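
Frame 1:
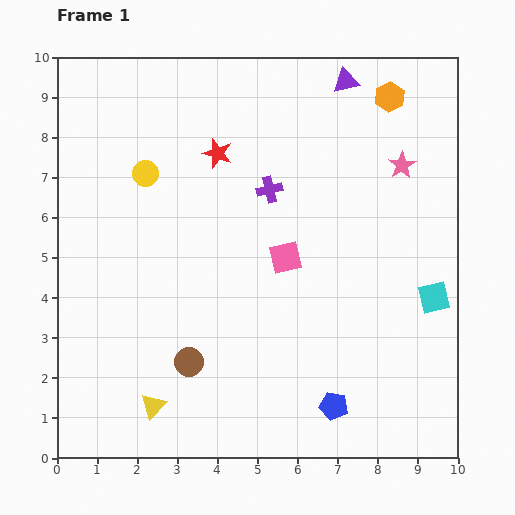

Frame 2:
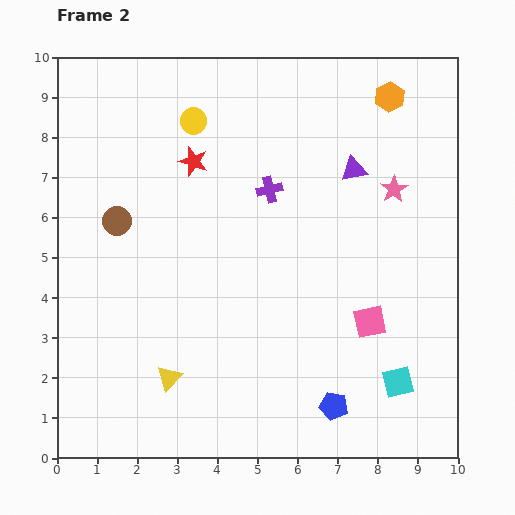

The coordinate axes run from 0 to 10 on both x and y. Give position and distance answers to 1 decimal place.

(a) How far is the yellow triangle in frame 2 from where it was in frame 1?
0.8

The yellow triangle moved from (2.4, 1.3) to (2.8, 2.0), a distance of √(0.4² + 0.7²) ≈ 0.8.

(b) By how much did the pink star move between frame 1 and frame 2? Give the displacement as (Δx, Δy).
(-0.2, -0.6)

The pink star was at (8.6, 7.3) in frame 1 and (8.4, 6.7) in frame 2.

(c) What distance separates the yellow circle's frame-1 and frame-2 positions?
1.8

The yellow circle moved from (2.2, 7.1) to (3.4, 8.4), a distance of √(1.2² + 1.3²) ≈ 1.8.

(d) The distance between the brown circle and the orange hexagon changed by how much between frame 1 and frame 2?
-0.8

Distance in frame 1: 8.3. Distance in frame 2: 7.5.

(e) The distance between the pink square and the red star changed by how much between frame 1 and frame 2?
+2.8

Distance in frame 1: 3.1. Distance in frame 2: 5.9.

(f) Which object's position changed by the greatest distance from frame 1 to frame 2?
the brown circle

(moved 3.9; next 2.6)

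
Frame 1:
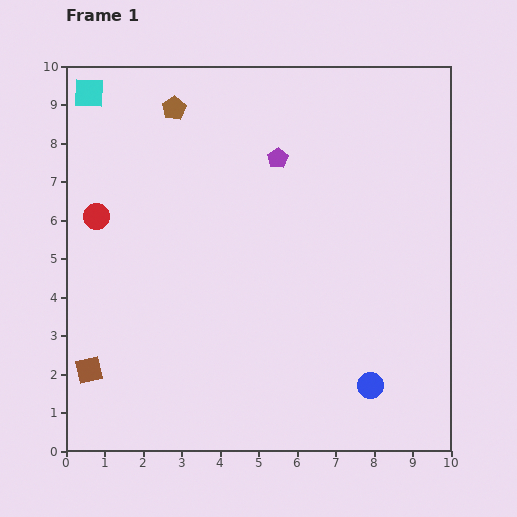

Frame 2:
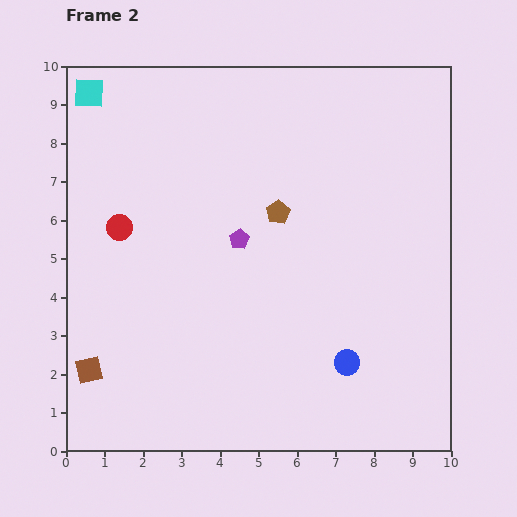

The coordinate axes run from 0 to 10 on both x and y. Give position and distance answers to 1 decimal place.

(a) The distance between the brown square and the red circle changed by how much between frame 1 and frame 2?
-0.2

Distance in frame 1: 4.0. Distance in frame 2: 3.8.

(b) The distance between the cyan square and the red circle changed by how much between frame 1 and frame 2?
+0.4

Distance in frame 1: 3.2. Distance in frame 2: 3.6.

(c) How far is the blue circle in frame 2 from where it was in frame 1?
0.8

The blue circle moved from (7.9, 1.7) to (7.3, 2.3), a distance of √(0.6² + 0.6²) ≈ 0.8.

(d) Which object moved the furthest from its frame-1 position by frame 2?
the brown pentagon

(moved 3.8; next 2.3)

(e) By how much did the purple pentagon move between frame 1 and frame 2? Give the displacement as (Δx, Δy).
(-1.0, -2.1)

The purple pentagon was at (5.5, 7.6) in frame 1 and (4.5, 5.5) in frame 2.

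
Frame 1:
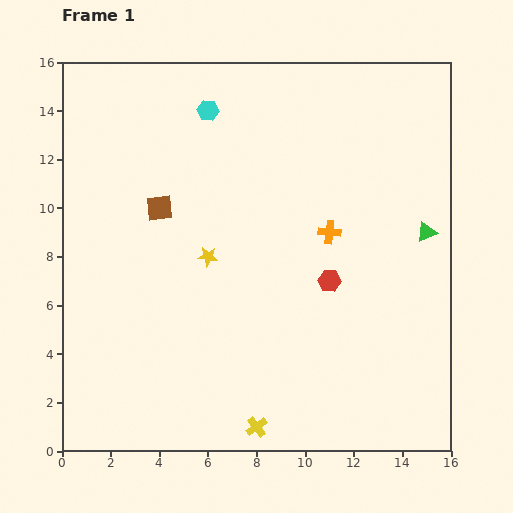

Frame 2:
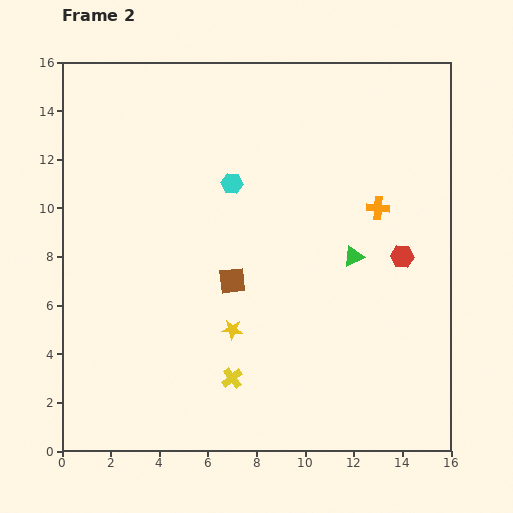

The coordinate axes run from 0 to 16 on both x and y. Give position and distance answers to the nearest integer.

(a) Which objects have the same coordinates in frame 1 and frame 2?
none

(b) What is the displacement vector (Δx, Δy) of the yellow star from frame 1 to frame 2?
(1, -3)

The yellow star was at (6, 8) in frame 1 and (7, 5) in frame 2.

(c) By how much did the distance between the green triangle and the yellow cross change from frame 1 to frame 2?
-4

Distance in frame 1: 11. Distance in frame 2: 7.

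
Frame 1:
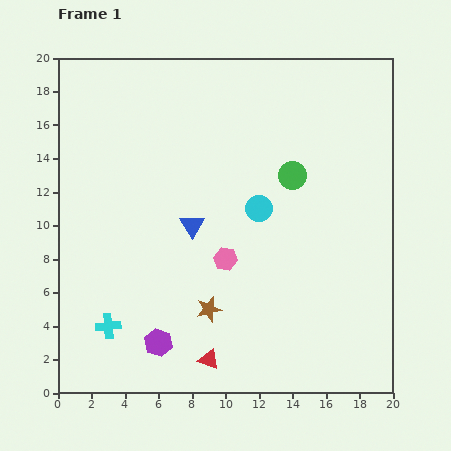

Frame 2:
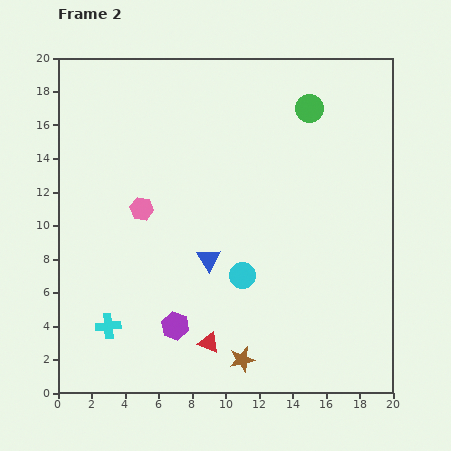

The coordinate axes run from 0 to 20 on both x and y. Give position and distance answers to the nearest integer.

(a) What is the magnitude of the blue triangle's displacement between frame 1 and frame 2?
2

The blue triangle moved from (8, 10) to (9, 8), a distance of √(1² + 2²) ≈ 2.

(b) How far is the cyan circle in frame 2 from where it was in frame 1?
4

The cyan circle moved from (12, 11) to (11, 7), a distance of √(1² + 4²) ≈ 4.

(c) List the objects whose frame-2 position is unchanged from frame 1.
the cyan cross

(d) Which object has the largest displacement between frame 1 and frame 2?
the pink hexagon

(moved 6; next 4)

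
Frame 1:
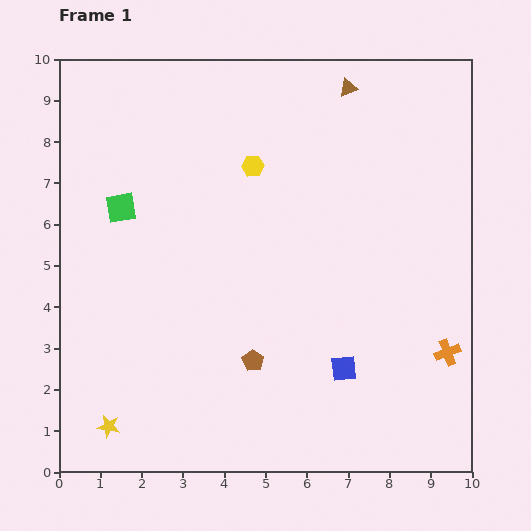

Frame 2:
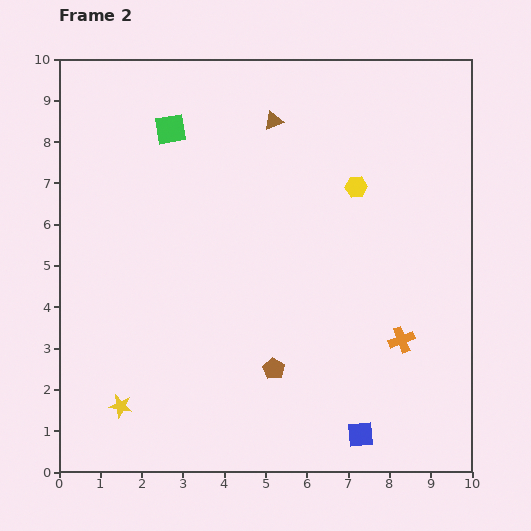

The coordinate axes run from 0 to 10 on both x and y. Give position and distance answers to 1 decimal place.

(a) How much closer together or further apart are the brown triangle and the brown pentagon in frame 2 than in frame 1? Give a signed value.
-1.0

Distance in frame 1: 7.0. Distance in frame 2: 6.0.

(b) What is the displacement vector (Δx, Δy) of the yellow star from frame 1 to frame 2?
(0.3, 0.5)

The yellow star was at (1.2, 1.1) in frame 1 and (1.5, 1.6) in frame 2.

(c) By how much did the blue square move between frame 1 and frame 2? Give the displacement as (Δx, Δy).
(0.4, -1.6)

The blue square was at (6.9, 2.5) in frame 1 and (7.3, 0.9) in frame 2.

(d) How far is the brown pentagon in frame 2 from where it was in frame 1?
0.5

The brown pentagon moved from (4.7, 2.7) to (5.2, 2.5), a distance of √(0.5² + 0.2²) ≈ 0.5.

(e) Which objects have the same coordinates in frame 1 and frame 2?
none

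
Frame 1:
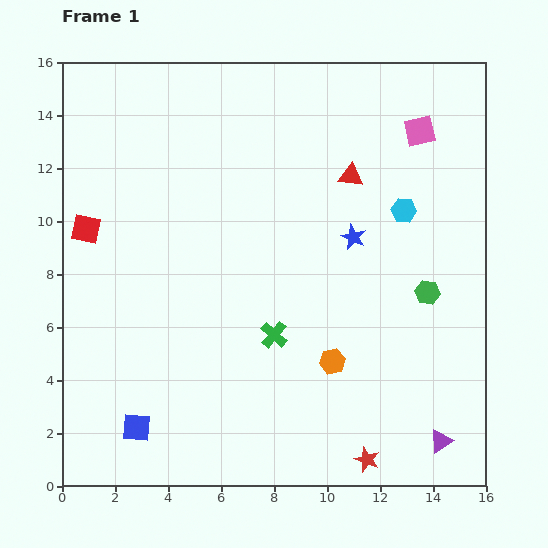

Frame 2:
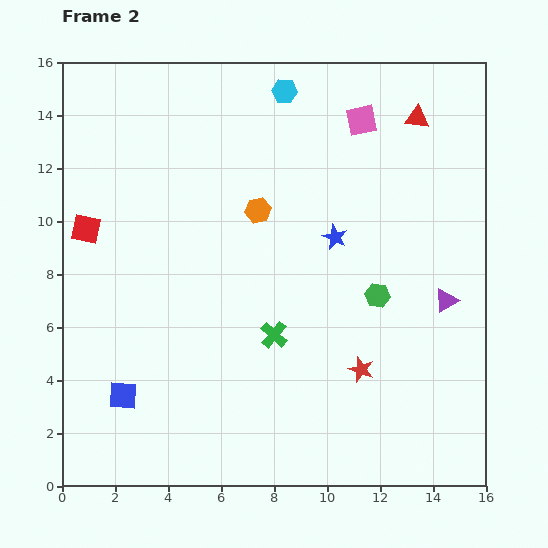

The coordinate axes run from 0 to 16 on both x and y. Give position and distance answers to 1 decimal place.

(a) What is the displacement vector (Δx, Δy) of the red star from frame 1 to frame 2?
(-0.2, 3.4)

The red star was at (11.5, 1.0) in frame 1 and (11.3, 4.4) in frame 2.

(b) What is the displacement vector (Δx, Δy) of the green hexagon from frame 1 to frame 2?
(-1.9, -0.1)

The green hexagon was at (13.8, 7.3) in frame 1 and (11.9, 7.2) in frame 2.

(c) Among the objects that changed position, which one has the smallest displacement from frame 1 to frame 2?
the blue star

(moved 0.7)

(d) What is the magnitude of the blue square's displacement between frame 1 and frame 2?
1.3

The blue square moved from (2.8, 2.2) to (2.3, 3.4), a distance of √(0.5² + 1.2²) ≈ 1.3.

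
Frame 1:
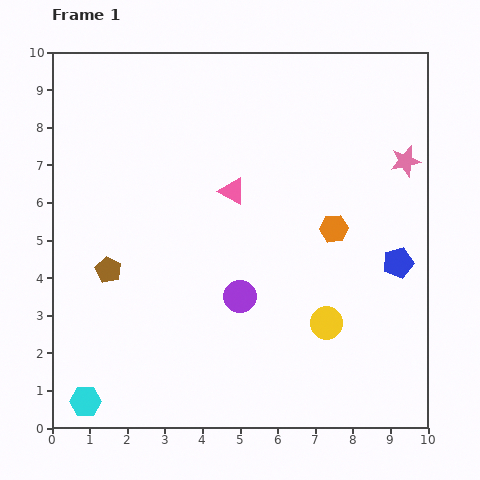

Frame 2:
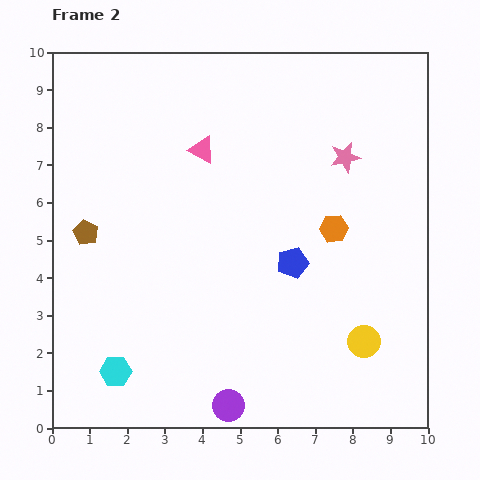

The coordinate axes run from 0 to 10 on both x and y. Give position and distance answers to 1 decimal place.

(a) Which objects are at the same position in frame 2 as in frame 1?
the orange hexagon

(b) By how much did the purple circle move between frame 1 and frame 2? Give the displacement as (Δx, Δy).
(-0.3, -2.9)

The purple circle was at (5.0, 3.5) in frame 1 and (4.7, 0.6) in frame 2.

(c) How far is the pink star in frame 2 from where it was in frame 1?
1.6

The pink star moved from (9.4, 7.1) to (7.8, 7.2), a distance of √(1.6² + 0.1²) ≈ 1.6.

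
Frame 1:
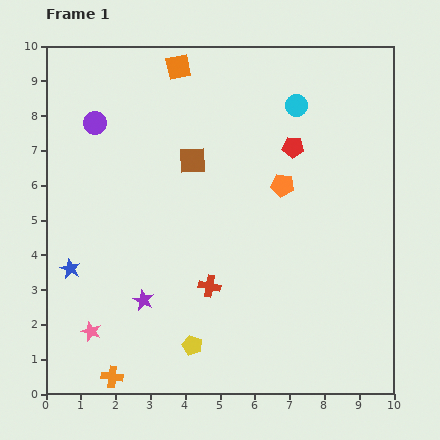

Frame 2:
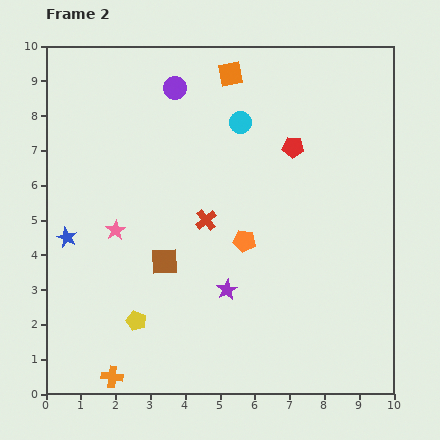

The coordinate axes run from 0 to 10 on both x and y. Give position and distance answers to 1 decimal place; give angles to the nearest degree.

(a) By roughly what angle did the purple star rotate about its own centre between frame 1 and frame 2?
18° clockwise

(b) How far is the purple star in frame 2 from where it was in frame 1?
2.4

The purple star moved from (2.8, 2.7) to (5.2, 3.0), a distance of √(2.4² + 0.3²) ≈ 2.4.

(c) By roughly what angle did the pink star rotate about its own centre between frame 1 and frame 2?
21° clockwise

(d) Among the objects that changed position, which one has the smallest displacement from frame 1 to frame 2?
the blue star

(moved 0.9)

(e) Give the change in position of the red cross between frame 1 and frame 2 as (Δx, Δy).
(-0.1, 1.9)

The red cross was at (4.7, 3.1) in frame 1 and (4.6, 5.0) in frame 2.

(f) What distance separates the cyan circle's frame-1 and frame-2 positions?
1.7

The cyan circle moved from (7.2, 8.3) to (5.6, 7.8), a distance of √(1.6² + 0.5²) ≈ 1.7.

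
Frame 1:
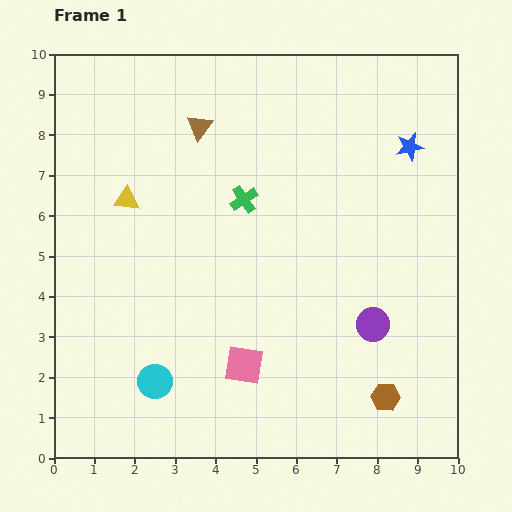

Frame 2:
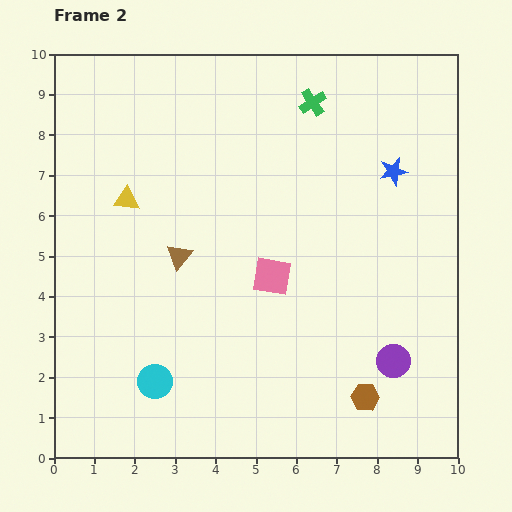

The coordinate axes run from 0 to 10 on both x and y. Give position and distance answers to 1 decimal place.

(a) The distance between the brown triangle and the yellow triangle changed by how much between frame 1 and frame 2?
-0.6

Distance in frame 1: 2.5. Distance in frame 2: 1.9.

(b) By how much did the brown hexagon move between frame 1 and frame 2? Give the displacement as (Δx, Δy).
(-0.5, 0.0)

The brown hexagon was at (8.2, 1.5) in frame 1 and (7.7, 1.5) in frame 2.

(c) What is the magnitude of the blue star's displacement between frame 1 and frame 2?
0.7

The blue star moved from (8.8, 7.7) to (8.4, 7.1), a distance of √(0.4² + 0.6²) ≈ 0.7.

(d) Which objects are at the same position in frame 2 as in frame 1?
the yellow triangle, the cyan circle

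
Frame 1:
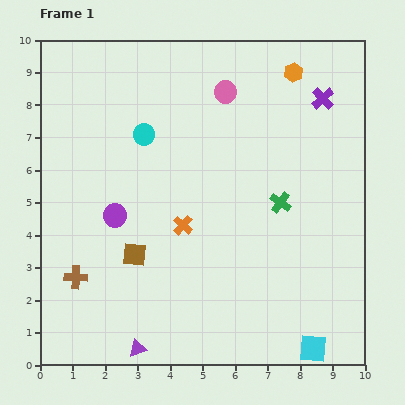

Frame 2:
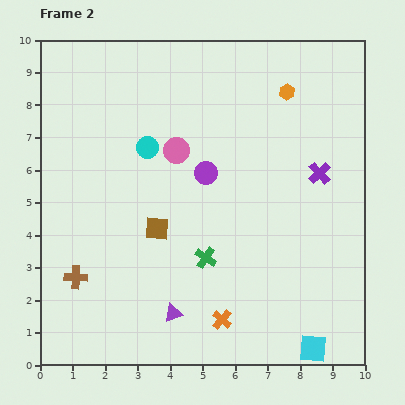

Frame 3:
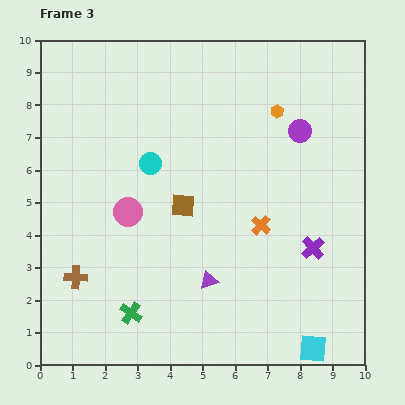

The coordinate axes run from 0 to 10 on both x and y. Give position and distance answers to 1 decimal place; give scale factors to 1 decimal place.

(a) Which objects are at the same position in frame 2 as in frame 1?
the cyan square, the brown cross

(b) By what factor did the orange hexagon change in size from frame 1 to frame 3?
0.7×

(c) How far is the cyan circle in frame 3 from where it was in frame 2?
0.5

The cyan circle moved from (3.3, 6.7) to (3.4, 6.2), a distance of √(0.1² + 0.5²) ≈ 0.5.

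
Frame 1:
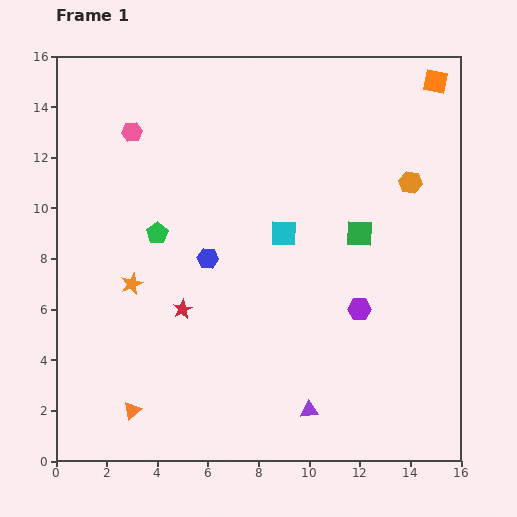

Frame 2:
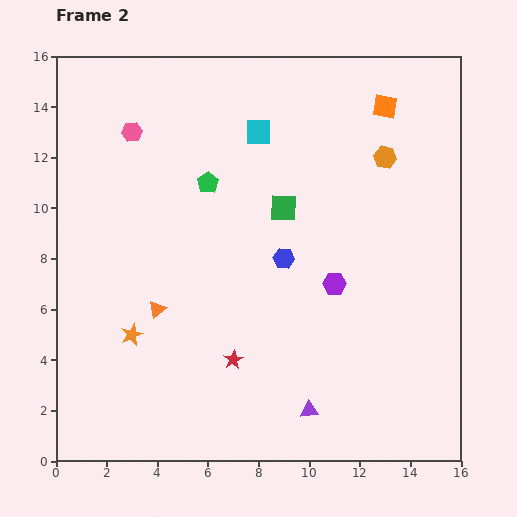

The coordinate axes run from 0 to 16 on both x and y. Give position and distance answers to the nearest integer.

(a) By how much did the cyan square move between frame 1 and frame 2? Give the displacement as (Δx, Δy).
(-1, 4)

The cyan square was at (9, 9) in frame 1 and (8, 13) in frame 2.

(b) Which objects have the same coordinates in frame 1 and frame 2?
the pink hexagon, the purple triangle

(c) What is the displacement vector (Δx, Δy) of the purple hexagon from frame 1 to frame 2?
(-1, 1)

The purple hexagon was at (12, 6) in frame 1 and (11, 7) in frame 2.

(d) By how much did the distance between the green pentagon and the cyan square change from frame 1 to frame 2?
-2

Distance in frame 1: 5. Distance in frame 2: 3.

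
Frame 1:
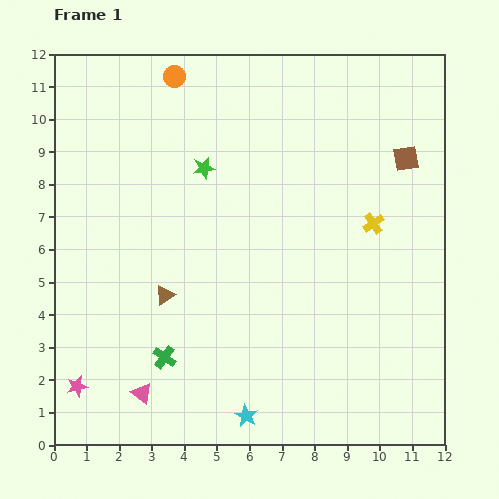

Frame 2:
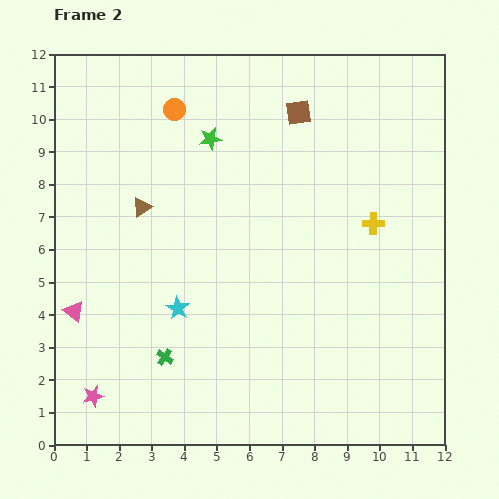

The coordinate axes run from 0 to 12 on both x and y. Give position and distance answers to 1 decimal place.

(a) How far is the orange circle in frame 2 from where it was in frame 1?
1.0

The orange circle moved from (3.7, 11.3) to (3.7, 10.3), a distance of √(0.0² + 1.0²) ≈ 1.0.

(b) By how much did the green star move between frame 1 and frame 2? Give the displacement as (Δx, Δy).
(0.2, 0.9)

The green star was at (4.6, 8.5) in frame 1 and (4.8, 9.4) in frame 2.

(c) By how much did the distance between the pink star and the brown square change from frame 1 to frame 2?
-1.6

Distance in frame 1: 12.3. Distance in frame 2: 10.7.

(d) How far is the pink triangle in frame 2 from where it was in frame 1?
3.3

The pink triangle moved from (2.7, 1.6) to (0.6, 4.1), a distance of √(2.1² + 2.5²) ≈ 3.3.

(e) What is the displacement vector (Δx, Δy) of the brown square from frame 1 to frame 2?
(-3.3, 1.4)

The brown square was at (10.8, 8.8) in frame 1 and (7.5, 10.2) in frame 2.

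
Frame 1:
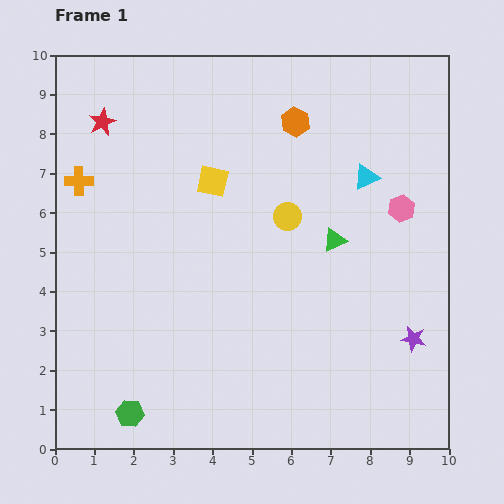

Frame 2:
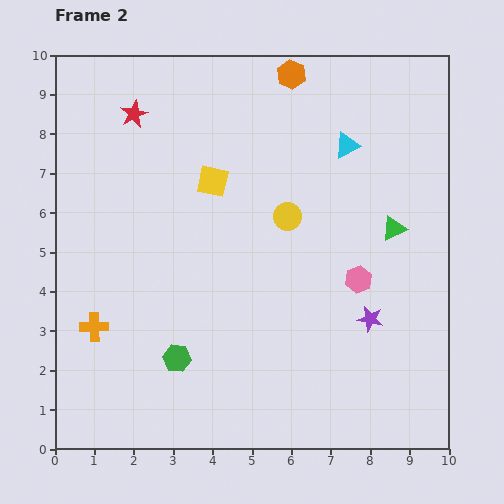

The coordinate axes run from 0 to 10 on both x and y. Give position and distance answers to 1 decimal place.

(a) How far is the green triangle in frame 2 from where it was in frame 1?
1.5

The green triangle moved from (7.1, 5.3) to (8.6, 5.6), a distance of √(1.5² + 0.3²) ≈ 1.5.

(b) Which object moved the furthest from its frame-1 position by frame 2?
the orange cross

(moved 3.7; next 2.1)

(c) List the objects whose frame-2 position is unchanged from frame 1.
the yellow square, the yellow circle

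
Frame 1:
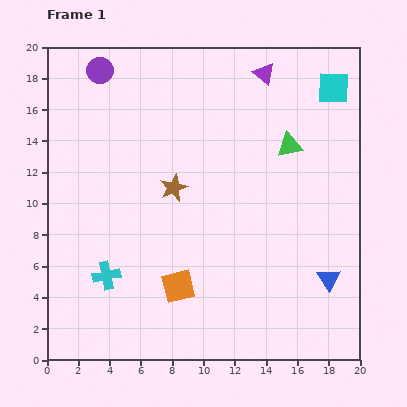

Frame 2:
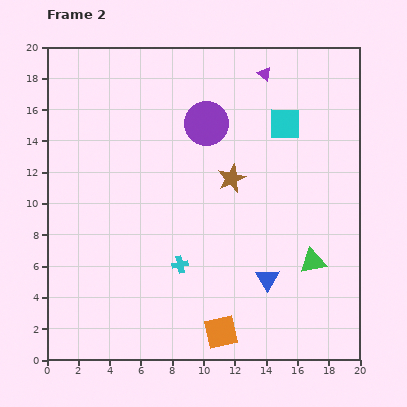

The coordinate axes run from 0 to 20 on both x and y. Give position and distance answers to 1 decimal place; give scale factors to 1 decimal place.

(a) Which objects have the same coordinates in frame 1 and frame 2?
the purple triangle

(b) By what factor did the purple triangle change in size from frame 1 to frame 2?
0.6×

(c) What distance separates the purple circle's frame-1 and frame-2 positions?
7.6

The purple circle moved from (3.4, 18.5) to (10.2, 15.1), a distance of √(6.8² + 3.4²) ≈ 7.6.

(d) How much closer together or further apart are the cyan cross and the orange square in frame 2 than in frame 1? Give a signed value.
+0.3

Distance in frame 1: 4.7. Distance in frame 2: 5.0.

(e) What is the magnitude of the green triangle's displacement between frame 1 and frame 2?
7.6

The green triangle moved from (15.5, 13.7) to (17.0, 6.3), a distance of √(1.5² + 7.4²) ≈ 7.6.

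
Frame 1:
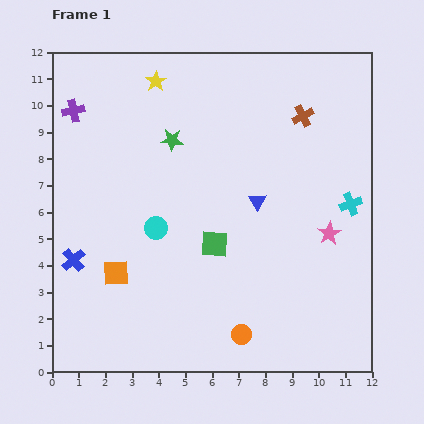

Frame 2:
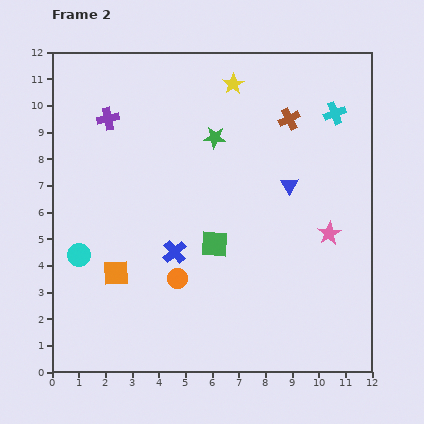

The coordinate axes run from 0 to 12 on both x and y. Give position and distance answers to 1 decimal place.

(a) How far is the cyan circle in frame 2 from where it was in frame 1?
3.1

The cyan circle moved from (3.9, 5.4) to (1.0, 4.4), a distance of √(2.9² + 1.0²) ≈ 3.1.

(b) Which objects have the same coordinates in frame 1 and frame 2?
the green square, the pink star, the orange square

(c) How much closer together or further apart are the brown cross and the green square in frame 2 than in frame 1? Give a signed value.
-0.3

Distance in frame 1: 5.8. Distance in frame 2: 5.5.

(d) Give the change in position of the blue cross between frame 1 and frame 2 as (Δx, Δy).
(3.8, 0.3)

The blue cross was at (0.8, 4.2) in frame 1 and (4.6, 4.5) in frame 2.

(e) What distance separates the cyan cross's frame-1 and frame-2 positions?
3.5

The cyan cross moved from (11.2, 6.3) to (10.6, 9.7), a distance of √(0.6² + 3.4²) ≈ 3.5.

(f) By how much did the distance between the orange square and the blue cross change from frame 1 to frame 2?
+0.6

Distance in frame 1: 1.7. Distance in frame 2: 2.3.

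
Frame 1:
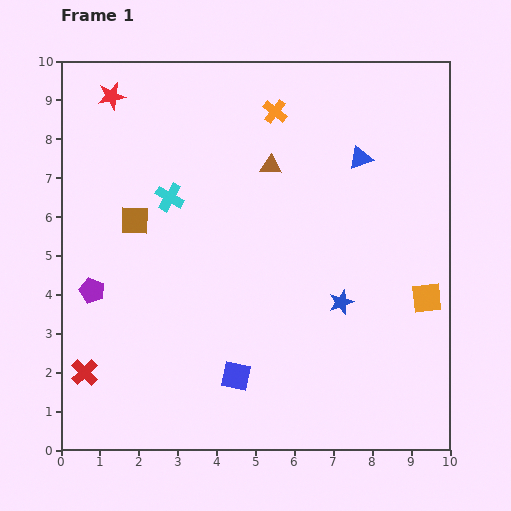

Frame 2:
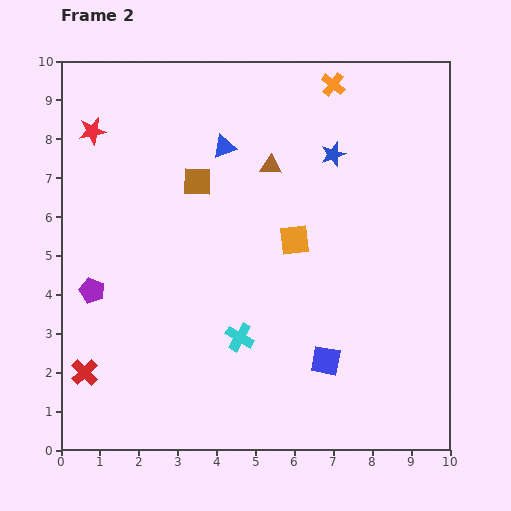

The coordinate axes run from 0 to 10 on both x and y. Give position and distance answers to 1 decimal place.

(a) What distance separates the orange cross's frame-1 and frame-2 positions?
1.7

The orange cross moved from (5.5, 8.7) to (7.0, 9.4), a distance of √(1.5² + 0.7²) ≈ 1.7.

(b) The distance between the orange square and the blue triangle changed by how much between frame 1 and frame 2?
-1.0

Distance in frame 1: 4.0. Distance in frame 2: 3.0.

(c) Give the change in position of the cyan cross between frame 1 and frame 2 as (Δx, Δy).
(1.8, -3.6)

The cyan cross was at (2.8, 6.5) in frame 1 and (4.6, 2.9) in frame 2.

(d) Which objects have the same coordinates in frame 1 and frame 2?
the brown triangle, the purple pentagon, the red cross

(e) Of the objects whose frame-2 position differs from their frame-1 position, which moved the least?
the red star

(moved 1.0)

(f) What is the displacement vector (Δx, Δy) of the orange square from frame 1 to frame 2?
(-3.4, 1.5)

The orange square was at (9.4, 3.9) in frame 1 and (6.0, 5.4) in frame 2.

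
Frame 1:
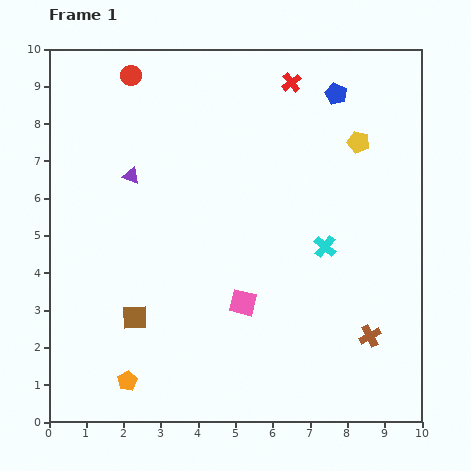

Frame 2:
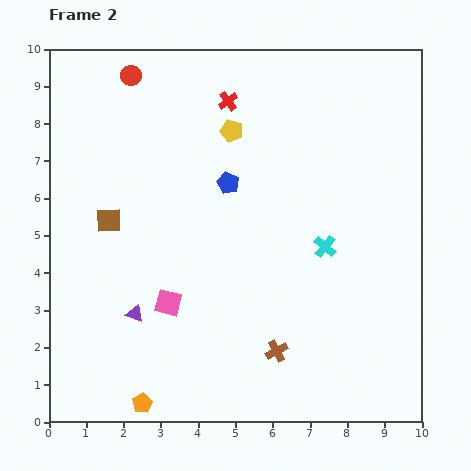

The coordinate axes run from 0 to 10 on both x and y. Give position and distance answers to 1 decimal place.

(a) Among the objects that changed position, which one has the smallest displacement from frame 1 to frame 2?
the orange pentagon

(moved 0.7)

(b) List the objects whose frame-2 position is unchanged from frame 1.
the cyan cross, the red circle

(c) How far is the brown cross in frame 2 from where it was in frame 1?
2.5

The brown cross moved from (8.6, 2.3) to (6.1, 1.9), a distance of √(2.5² + 0.4²) ≈ 2.5.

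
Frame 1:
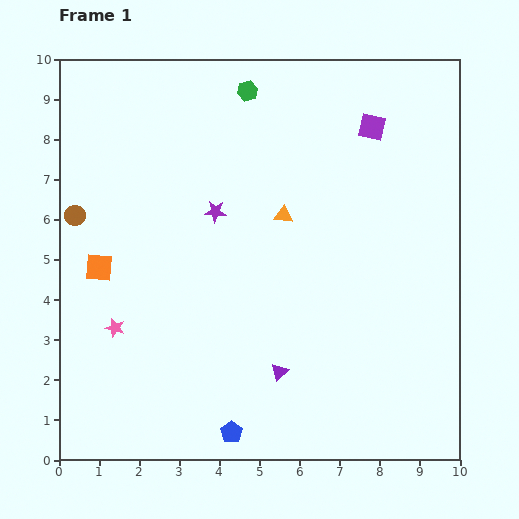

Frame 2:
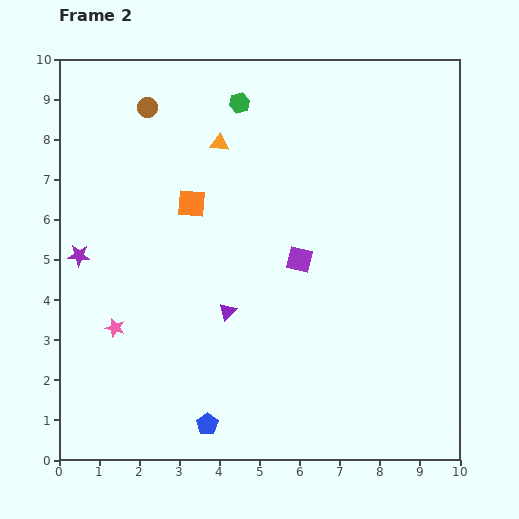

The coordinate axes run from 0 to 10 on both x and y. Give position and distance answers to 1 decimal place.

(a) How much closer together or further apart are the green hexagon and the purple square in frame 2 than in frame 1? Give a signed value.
+1.0

Distance in frame 1: 3.2. Distance in frame 2: 4.2.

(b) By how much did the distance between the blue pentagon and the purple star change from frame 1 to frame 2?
-0.2

Distance in frame 1: 5.5. Distance in frame 2: 5.3.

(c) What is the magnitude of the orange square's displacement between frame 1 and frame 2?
2.8

The orange square moved from (1.0, 4.8) to (3.3, 6.4), a distance of √(2.3² + 1.6²) ≈ 2.8.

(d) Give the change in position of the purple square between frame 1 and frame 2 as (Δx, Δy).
(-1.8, -3.3)

The purple square was at (7.8, 8.3) in frame 1 and (6.0, 5.0) in frame 2.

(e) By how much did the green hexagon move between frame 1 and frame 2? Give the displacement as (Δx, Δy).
(-0.2, -0.3)

The green hexagon was at (4.7, 9.2) in frame 1 and (4.5, 8.9) in frame 2.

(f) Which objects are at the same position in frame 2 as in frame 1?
the pink star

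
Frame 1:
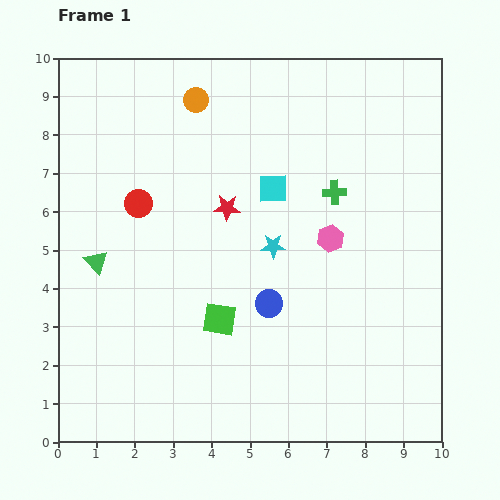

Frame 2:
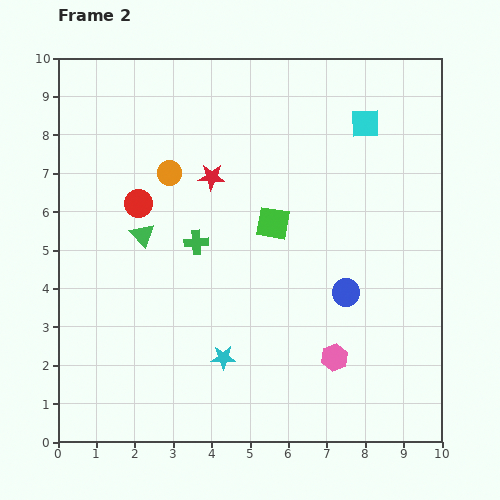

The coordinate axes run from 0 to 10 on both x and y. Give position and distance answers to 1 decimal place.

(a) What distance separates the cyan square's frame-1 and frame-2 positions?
2.9

The cyan square moved from (5.6, 6.6) to (8.0, 8.3), a distance of √(2.4² + 1.7²) ≈ 2.9.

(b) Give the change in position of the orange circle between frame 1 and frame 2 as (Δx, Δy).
(-0.7, -1.9)

The orange circle was at (3.6, 8.9) in frame 1 and (2.9, 7.0) in frame 2.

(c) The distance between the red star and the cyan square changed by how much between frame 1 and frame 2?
+2.9

Distance in frame 1: 1.3. Distance in frame 2: 4.2.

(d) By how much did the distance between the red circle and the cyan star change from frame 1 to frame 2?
+0.9

Distance in frame 1: 3.7. Distance in frame 2: 4.6.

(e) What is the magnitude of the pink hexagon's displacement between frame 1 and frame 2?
3.1

The pink hexagon moved from (7.1, 5.3) to (7.2, 2.2), a distance of √(0.1² + 3.1²) ≈ 3.1.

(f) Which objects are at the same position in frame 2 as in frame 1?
the red circle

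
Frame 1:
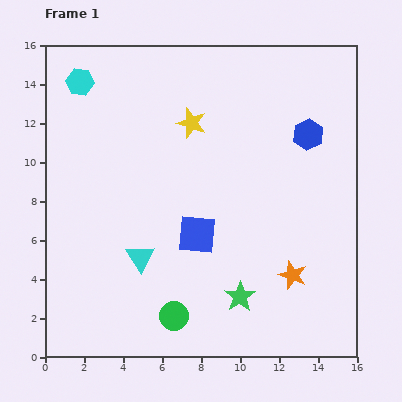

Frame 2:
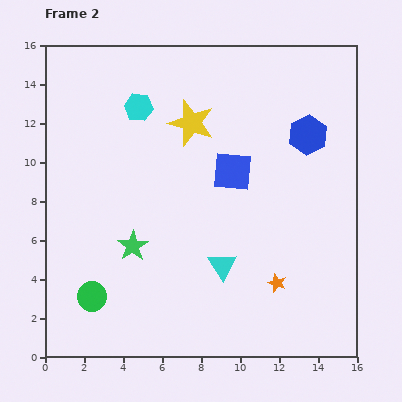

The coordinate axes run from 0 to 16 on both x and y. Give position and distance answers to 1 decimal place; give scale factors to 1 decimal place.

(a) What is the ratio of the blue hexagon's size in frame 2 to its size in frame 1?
1.3×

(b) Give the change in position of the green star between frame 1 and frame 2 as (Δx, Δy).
(-5.5, 2.6)

The green star was at (10.0, 3.1) in frame 1 and (4.5, 5.7) in frame 2.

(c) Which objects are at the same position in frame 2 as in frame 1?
the blue hexagon, the yellow star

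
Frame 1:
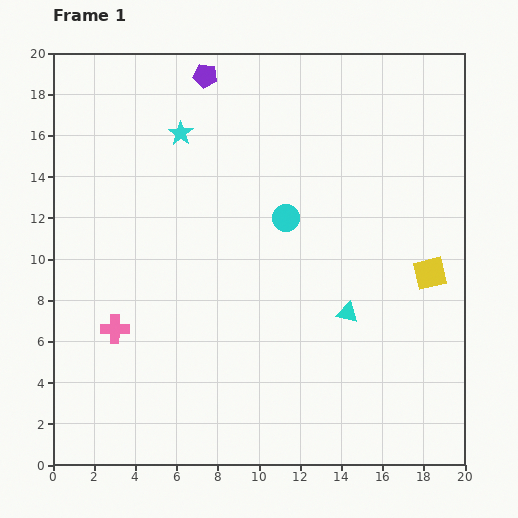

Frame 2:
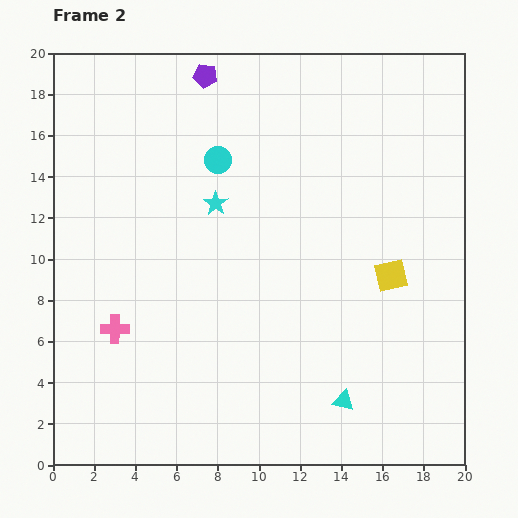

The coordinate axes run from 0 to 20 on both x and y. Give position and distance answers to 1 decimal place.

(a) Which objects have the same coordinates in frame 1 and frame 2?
the pink cross, the purple pentagon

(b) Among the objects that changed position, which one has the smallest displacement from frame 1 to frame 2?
the yellow square

(moved 1.9)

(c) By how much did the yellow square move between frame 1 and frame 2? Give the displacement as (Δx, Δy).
(-1.9, -0.1)

The yellow square was at (18.3, 9.3) in frame 1 and (16.4, 9.2) in frame 2.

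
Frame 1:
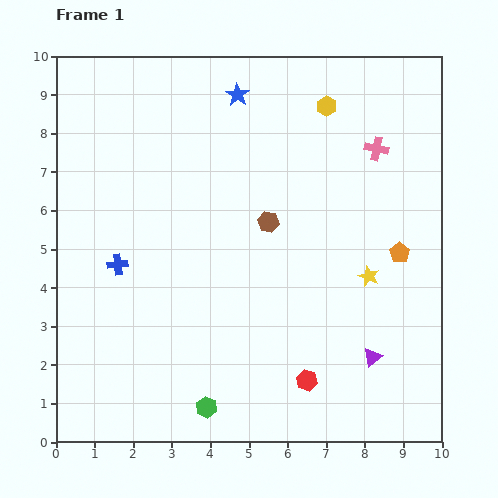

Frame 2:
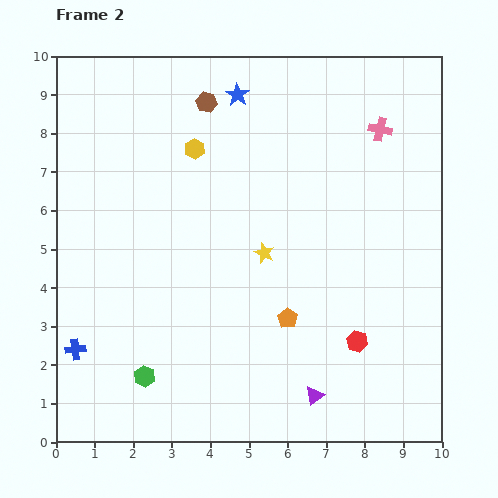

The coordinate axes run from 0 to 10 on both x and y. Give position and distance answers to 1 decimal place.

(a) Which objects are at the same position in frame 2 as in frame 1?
the blue star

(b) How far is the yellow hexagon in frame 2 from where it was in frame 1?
3.6

The yellow hexagon moved from (7.0, 8.7) to (3.6, 7.6), a distance of √(3.4² + 1.1²) ≈ 3.6.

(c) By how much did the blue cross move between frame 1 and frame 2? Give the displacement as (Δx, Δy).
(-1.1, -2.2)

The blue cross was at (1.6, 4.6) in frame 1 and (0.5, 2.4) in frame 2.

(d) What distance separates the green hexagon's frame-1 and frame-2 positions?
1.8

The green hexagon moved from (3.9, 0.9) to (2.3, 1.7), a distance of √(1.6² + 0.8²) ≈ 1.8.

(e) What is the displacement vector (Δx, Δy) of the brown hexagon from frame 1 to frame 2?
(-1.6, 3.1)

The brown hexagon was at (5.5, 5.7) in frame 1 and (3.9, 8.8) in frame 2.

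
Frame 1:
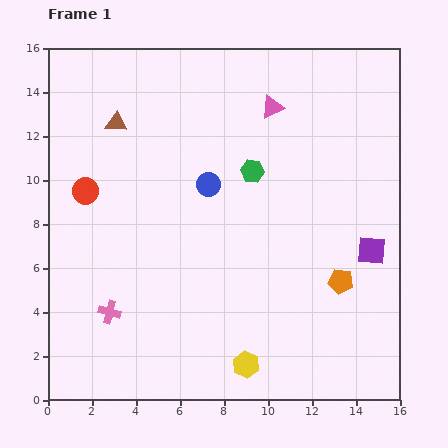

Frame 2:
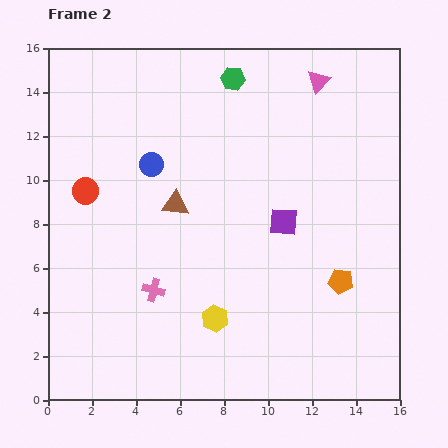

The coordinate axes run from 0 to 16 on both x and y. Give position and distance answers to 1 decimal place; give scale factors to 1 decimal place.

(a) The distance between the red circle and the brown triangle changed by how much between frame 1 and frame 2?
+0.7

Distance in frame 1: 3.4. Distance in frame 2: 4.1.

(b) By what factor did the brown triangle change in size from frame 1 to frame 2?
1.3×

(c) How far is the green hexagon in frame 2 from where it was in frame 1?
4.3

The green hexagon moved from (9.3, 10.4) to (8.4, 14.6), a distance of √(0.9² + 4.2²) ≈ 4.3.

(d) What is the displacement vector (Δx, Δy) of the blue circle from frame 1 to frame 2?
(-2.6, 0.9)

The blue circle was at (7.3, 9.8) in frame 1 and (4.7, 10.7) in frame 2.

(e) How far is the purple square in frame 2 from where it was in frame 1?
4.2

The purple square moved from (14.7, 6.8) to (10.7, 8.1), a distance of √(4.0² + 1.3²) ≈ 4.2.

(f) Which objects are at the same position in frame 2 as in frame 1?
the orange pentagon, the red circle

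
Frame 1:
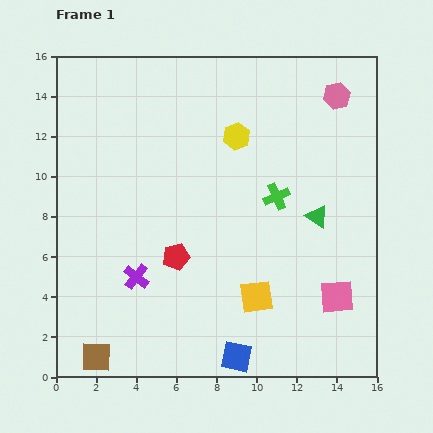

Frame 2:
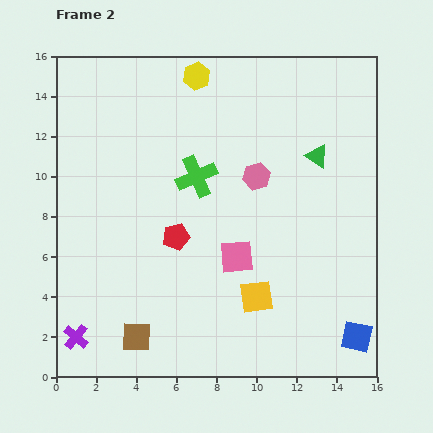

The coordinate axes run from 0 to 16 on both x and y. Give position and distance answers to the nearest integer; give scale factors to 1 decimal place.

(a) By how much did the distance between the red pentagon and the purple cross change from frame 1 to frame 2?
+5

Distance in frame 1: 2. Distance in frame 2: 7.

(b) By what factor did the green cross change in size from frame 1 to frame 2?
1.5×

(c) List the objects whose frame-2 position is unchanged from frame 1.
the yellow square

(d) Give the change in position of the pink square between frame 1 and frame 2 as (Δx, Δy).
(-5, 2)

The pink square was at (14, 4) in frame 1 and (9, 6) in frame 2.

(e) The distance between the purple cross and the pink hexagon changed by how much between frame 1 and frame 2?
-1

Distance in frame 1: 13. Distance in frame 2: 12.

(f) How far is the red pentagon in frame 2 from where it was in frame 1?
1

The red pentagon moved from (6, 6) to (6, 7), a distance of √(0² + 1²) ≈ 1.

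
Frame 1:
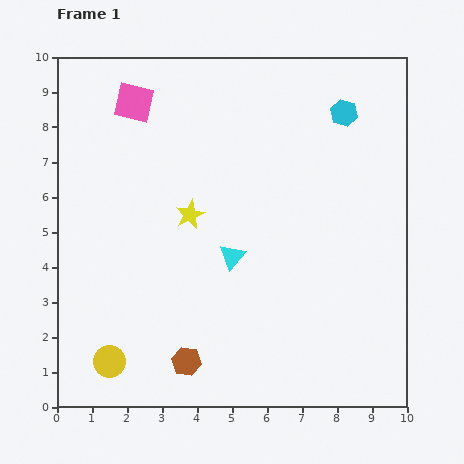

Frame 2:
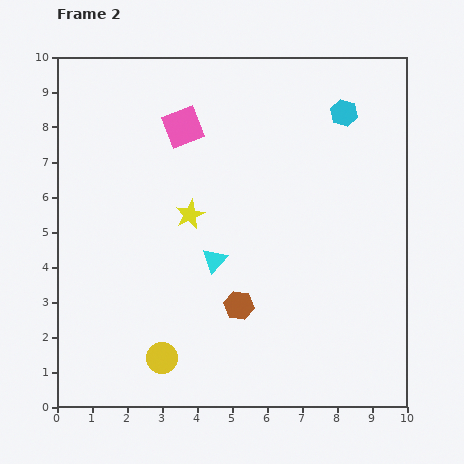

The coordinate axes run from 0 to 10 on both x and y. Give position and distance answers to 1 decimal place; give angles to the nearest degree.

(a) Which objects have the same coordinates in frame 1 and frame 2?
the cyan hexagon, the yellow star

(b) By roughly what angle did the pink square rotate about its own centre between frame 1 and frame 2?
34° counter-clockwise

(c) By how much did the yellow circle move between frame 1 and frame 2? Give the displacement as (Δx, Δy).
(1.5, 0.1)

The yellow circle was at (1.5, 1.3) in frame 1 and (3.0, 1.4) in frame 2.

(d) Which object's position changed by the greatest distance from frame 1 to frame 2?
the brown hexagon

(moved 2.2; next 1.6)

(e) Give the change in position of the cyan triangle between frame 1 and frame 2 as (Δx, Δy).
(-0.5, -0.1)

The cyan triangle was at (5.0, 4.3) in frame 1 and (4.5, 4.2) in frame 2.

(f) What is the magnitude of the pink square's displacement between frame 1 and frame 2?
1.6

The pink square moved from (2.2, 8.7) to (3.6, 8.0), a distance of √(1.4² + 0.7²) ≈ 1.6.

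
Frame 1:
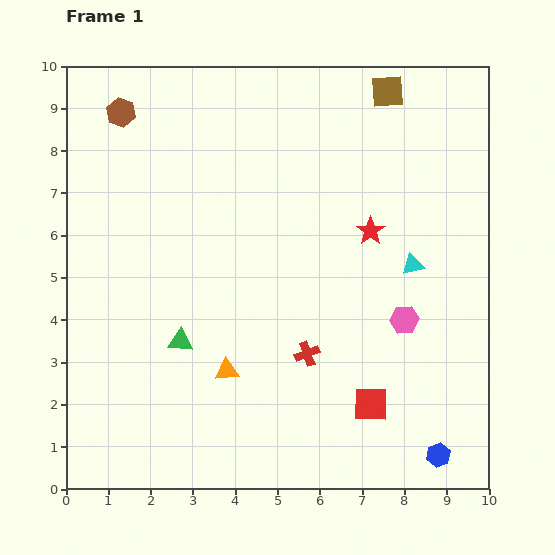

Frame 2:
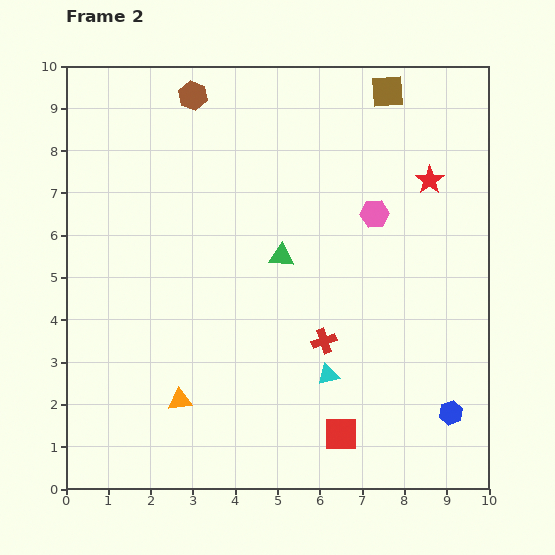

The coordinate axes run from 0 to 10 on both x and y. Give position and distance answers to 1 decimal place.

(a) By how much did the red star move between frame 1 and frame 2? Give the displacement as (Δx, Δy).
(1.4, 1.2)

The red star was at (7.2, 6.1) in frame 1 and (8.6, 7.3) in frame 2.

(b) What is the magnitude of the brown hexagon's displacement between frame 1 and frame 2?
1.7

The brown hexagon moved from (1.3, 8.9) to (3.0, 9.3), a distance of √(1.7² + 0.4²) ≈ 1.7.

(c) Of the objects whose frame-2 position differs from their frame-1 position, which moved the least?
the red cross

(moved 0.5)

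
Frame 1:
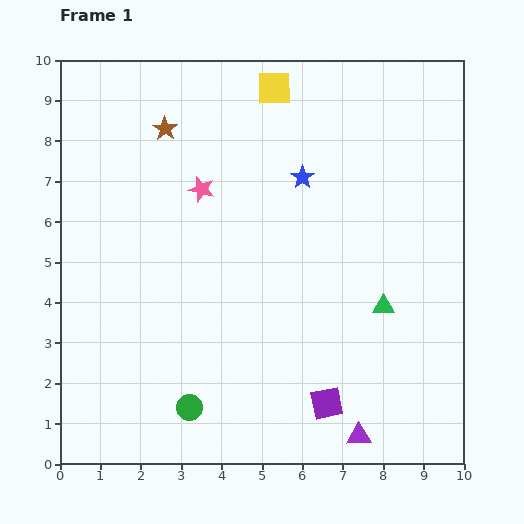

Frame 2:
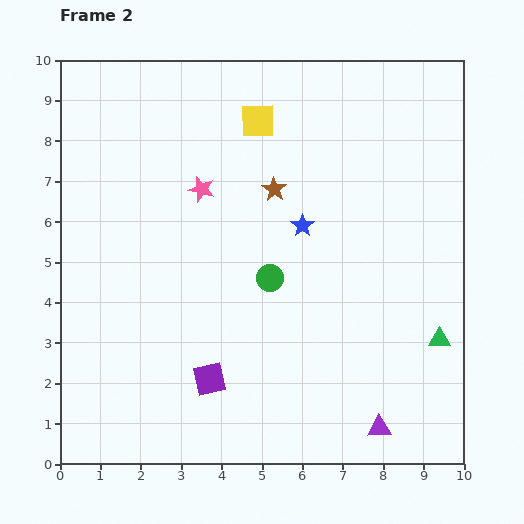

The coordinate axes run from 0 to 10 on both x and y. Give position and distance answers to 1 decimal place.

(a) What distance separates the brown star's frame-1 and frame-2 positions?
3.1

The brown star moved from (2.6, 8.3) to (5.3, 6.8), a distance of √(2.7² + 1.5²) ≈ 3.1.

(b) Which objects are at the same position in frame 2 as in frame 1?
the pink star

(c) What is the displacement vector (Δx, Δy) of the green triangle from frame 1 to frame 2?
(1.4, -0.8)

The green triangle was at (8.0, 3.9) in frame 1 and (9.4, 3.1) in frame 2.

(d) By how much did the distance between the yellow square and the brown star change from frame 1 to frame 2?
-1.2

Distance in frame 1: 2.9. Distance in frame 2: 1.7.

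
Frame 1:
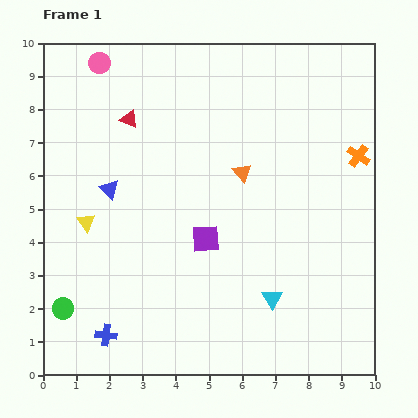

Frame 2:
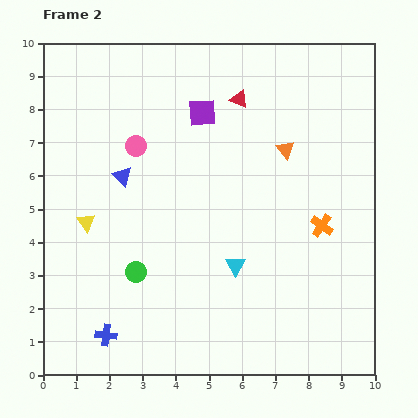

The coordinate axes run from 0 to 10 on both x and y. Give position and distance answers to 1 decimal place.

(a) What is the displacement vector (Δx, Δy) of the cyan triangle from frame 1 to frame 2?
(-1.1, 1.0)

The cyan triangle was at (6.9, 2.3) in frame 1 and (5.8, 3.3) in frame 2.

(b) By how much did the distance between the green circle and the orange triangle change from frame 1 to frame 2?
-1.0

Distance in frame 1: 6.8. Distance in frame 2: 5.8.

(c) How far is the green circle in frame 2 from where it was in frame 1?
2.5

The green circle moved from (0.6, 2.0) to (2.8, 3.1), a distance of √(2.2² + 1.1²) ≈ 2.5.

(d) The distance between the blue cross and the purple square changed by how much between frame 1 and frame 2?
+3.1

Distance in frame 1: 4.2. Distance in frame 2: 7.3.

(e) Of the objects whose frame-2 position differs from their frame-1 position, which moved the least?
the blue triangle

(moved 0.6)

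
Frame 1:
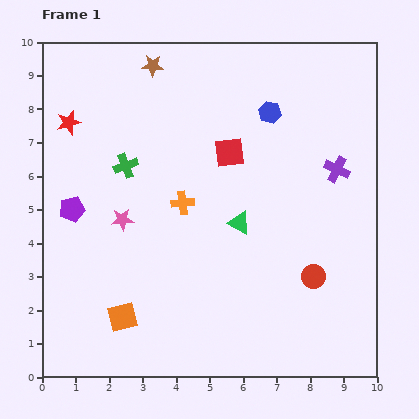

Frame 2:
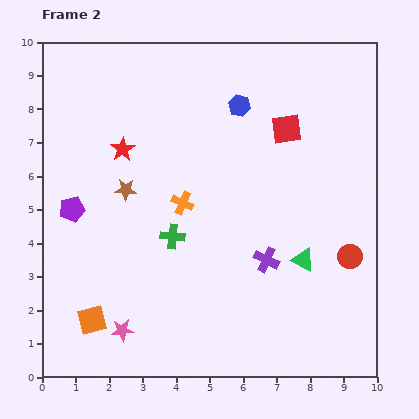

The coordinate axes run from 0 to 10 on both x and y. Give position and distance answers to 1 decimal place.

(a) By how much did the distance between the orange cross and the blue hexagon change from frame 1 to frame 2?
-0.3

Distance in frame 1: 3.7. Distance in frame 2: 3.4.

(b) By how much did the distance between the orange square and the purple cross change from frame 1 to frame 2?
-2.3

Distance in frame 1: 7.8. Distance in frame 2: 5.5.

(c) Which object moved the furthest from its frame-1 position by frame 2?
the brown star

(moved 3.8; next 3.4)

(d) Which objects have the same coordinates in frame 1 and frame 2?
the orange cross, the purple pentagon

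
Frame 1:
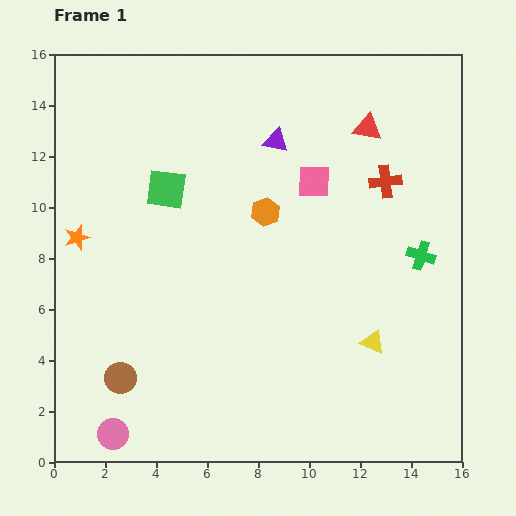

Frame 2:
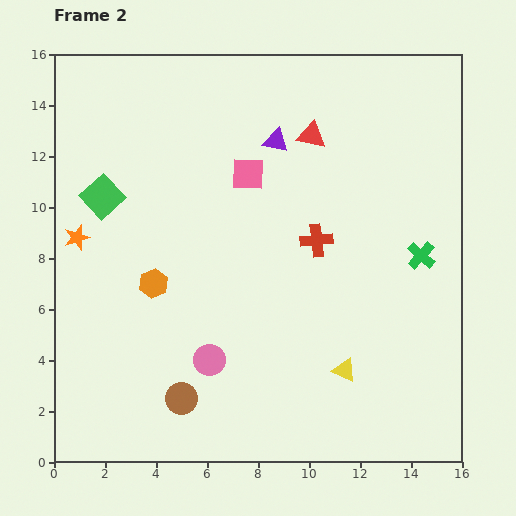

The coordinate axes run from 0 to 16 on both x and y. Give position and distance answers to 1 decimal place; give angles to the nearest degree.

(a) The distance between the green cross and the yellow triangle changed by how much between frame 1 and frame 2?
+1.5

Distance in frame 1: 3.9. Distance in frame 2: 5.4.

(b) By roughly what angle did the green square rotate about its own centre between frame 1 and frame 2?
40° clockwise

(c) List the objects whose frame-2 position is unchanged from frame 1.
the orange star, the purple triangle, the green cross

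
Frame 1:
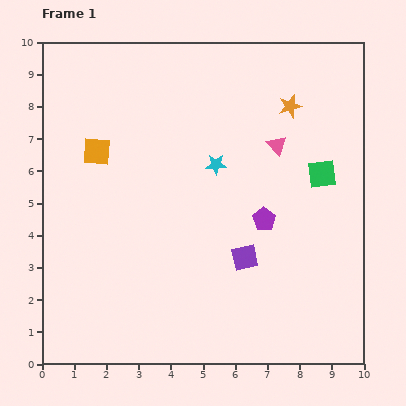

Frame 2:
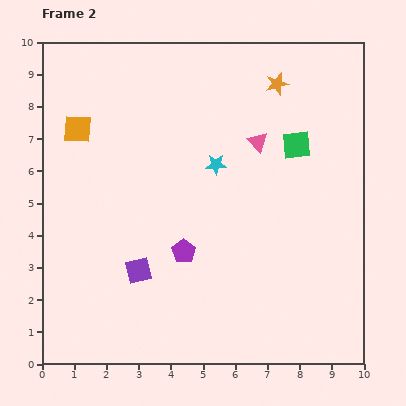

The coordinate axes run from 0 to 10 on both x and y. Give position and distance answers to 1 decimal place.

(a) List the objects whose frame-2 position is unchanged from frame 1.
the cyan star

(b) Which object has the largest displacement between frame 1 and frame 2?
the purple square

(moved 3.3; next 2.7)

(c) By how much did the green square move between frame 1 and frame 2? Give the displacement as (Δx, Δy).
(-0.8, 0.9)

The green square was at (8.7, 5.9) in frame 1 and (7.9, 6.8) in frame 2.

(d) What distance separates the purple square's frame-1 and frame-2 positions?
3.3

The purple square moved from (6.3, 3.3) to (3.0, 2.9), a distance of √(3.3² + 0.4²) ≈ 3.3.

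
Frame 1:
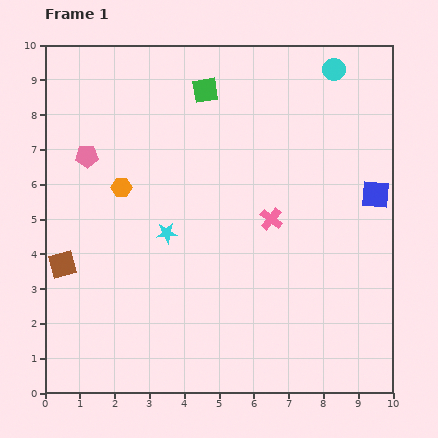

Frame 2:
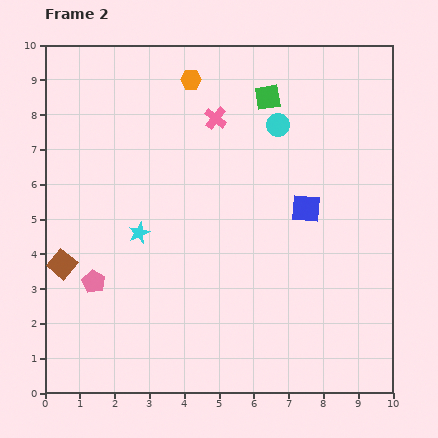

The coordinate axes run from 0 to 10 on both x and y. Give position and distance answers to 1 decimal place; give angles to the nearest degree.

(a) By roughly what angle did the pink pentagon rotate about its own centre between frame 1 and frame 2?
31° clockwise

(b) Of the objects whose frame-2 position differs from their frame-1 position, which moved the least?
the cyan star

(moved 0.8)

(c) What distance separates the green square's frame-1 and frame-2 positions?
1.8

The green square moved from (4.6, 8.7) to (6.4, 8.5), a distance of √(1.8² + 0.2²) ≈ 1.8.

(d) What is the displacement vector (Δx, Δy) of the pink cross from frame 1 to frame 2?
(-1.6, 2.9)

The pink cross was at (6.5, 5.0) in frame 1 and (4.9, 7.9) in frame 2.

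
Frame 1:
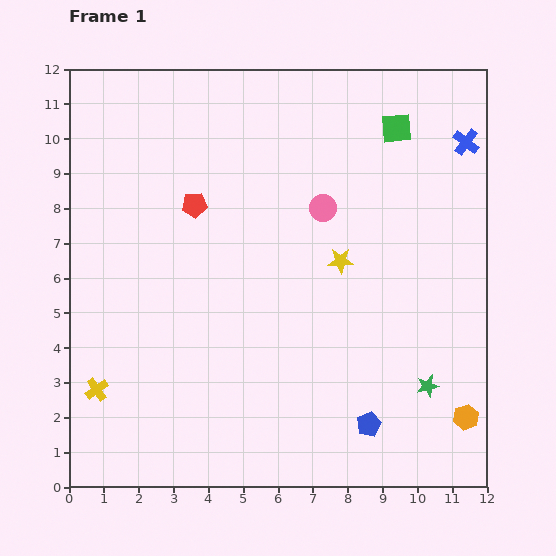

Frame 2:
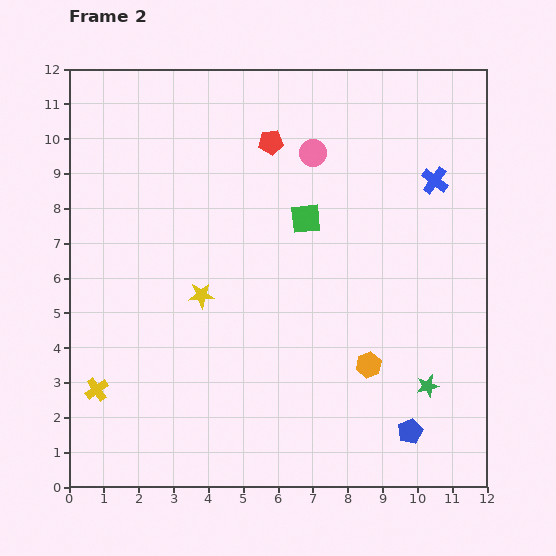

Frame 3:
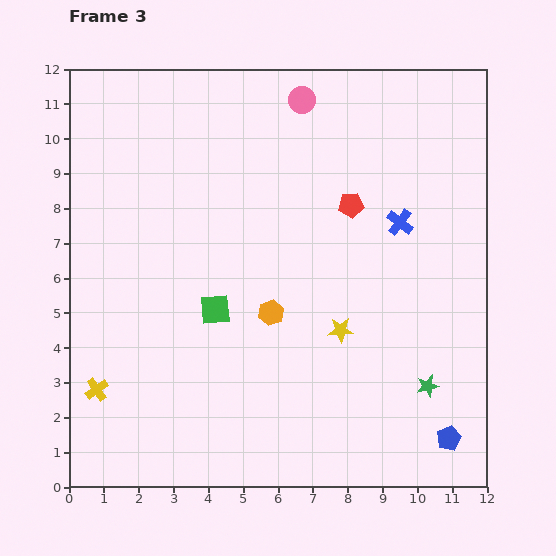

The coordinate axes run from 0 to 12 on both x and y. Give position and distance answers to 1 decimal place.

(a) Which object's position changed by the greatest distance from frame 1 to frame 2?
the yellow star

(moved 4.1; next 3.7)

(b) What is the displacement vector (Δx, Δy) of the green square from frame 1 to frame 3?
(-5.2, -5.2)

The green square was at (9.4, 10.3) in frame 1 and (4.2, 5.1) in frame 3.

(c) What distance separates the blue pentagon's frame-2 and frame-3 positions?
1.1

The blue pentagon moved from (9.8, 1.6) to (10.9, 1.4), a distance of √(1.1² + 0.2²) ≈ 1.1.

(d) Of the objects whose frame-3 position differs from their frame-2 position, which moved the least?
the blue pentagon

(moved 1.1)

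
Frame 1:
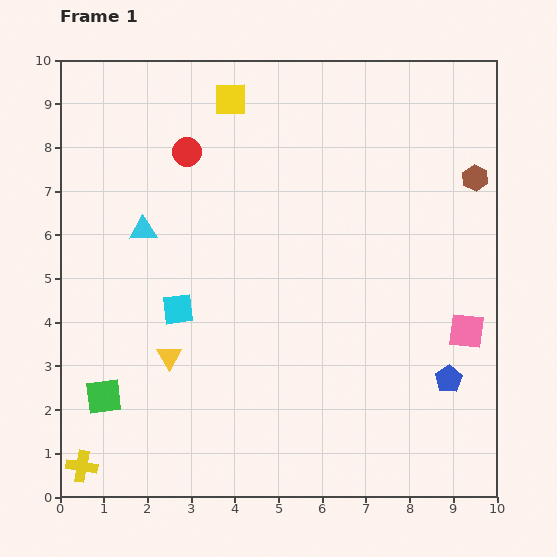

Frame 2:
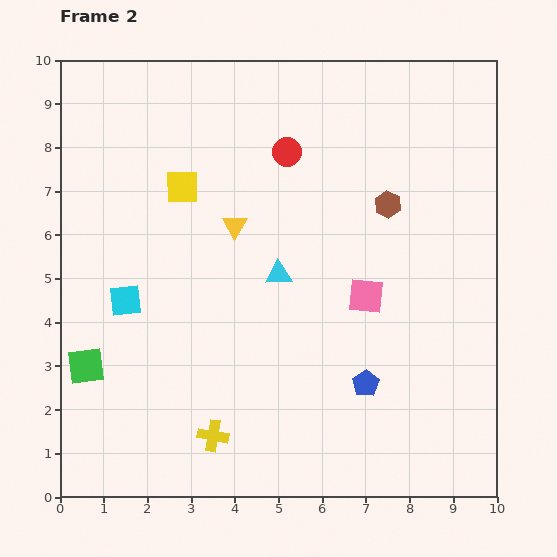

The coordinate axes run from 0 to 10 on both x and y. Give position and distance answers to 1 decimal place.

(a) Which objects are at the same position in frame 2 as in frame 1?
none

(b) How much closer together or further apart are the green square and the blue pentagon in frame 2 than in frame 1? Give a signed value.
-1.5

Distance in frame 1: 7.9. Distance in frame 2: 6.4.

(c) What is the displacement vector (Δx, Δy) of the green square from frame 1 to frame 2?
(-0.4, 0.7)

The green square was at (1.0, 2.3) in frame 1 and (0.6, 3.0) in frame 2.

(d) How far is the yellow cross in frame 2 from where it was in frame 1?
3.1

The yellow cross moved from (0.5, 0.7) to (3.5, 1.4), a distance of √(3.0² + 0.7²) ≈ 3.1.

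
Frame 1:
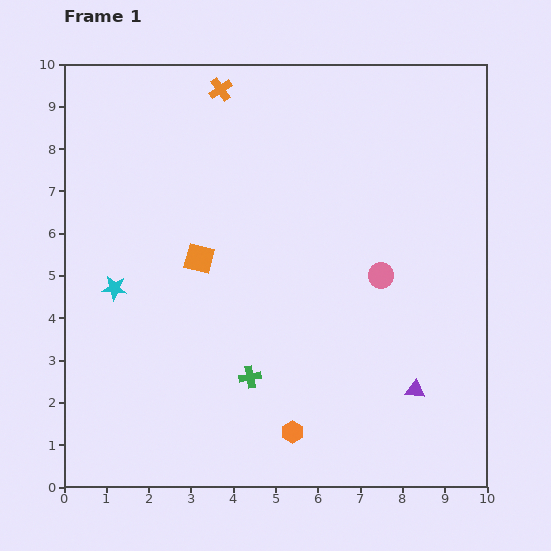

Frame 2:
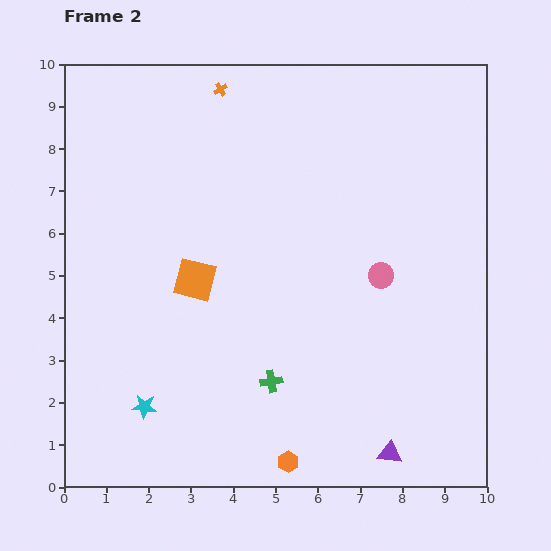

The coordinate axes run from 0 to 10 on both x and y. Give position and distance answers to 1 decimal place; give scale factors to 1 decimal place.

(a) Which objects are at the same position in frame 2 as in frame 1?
the orange cross, the pink circle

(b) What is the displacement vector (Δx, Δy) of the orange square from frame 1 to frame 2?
(-0.1, -0.5)

The orange square was at (3.2, 5.4) in frame 1 and (3.1, 4.9) in frame 2.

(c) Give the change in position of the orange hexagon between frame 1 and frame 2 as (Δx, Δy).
(-0.1, -0.7)

The orange hexagon was at (5.4, 1.3) in frame 1 and (5.3, 0.6) in frame 2.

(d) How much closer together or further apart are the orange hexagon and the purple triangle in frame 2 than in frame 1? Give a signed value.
-0.7

Distance in frame 1: 3.1. Distance in frame 2: 2.4.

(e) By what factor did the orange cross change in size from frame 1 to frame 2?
0.6×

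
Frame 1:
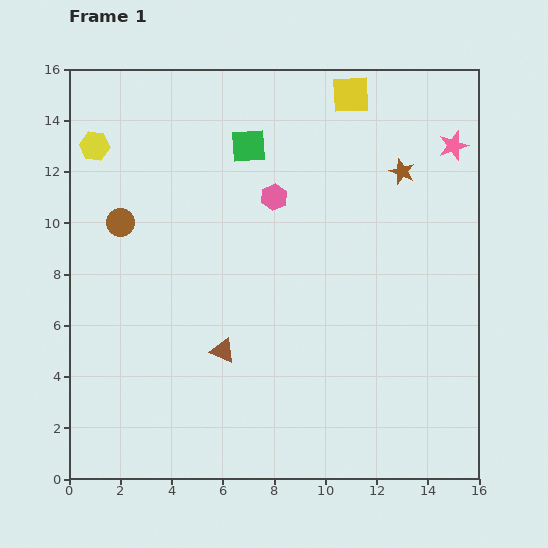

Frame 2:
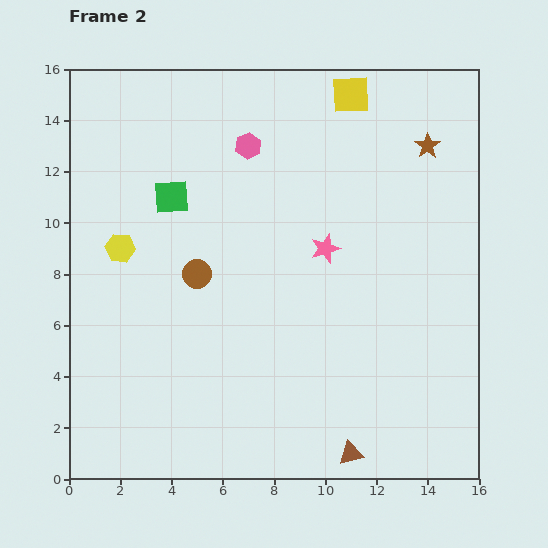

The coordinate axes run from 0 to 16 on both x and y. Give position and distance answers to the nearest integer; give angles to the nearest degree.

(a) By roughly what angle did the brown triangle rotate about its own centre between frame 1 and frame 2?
35° counter-clockwise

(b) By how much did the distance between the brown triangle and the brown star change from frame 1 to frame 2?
+2

Distance in frame 1: 10. Distance in frame 2: 12.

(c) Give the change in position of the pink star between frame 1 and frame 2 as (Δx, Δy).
(-5, -4)

The pink star was at (15, 13) in frame 1 and (10, 9) in frame 2.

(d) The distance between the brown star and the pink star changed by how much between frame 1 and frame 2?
+4

Distance in frame 1: 2. Distance in frame 2: 6.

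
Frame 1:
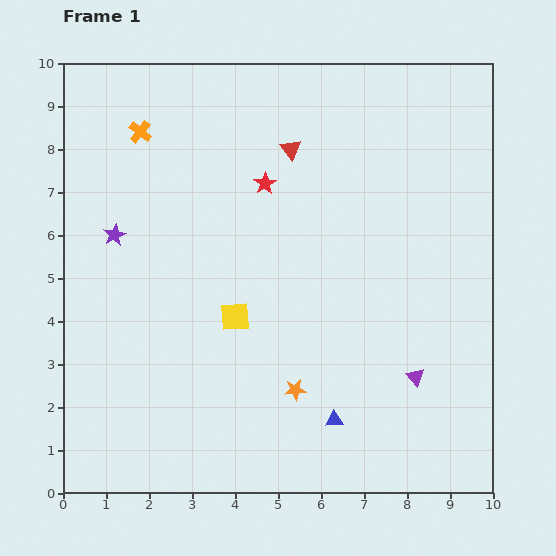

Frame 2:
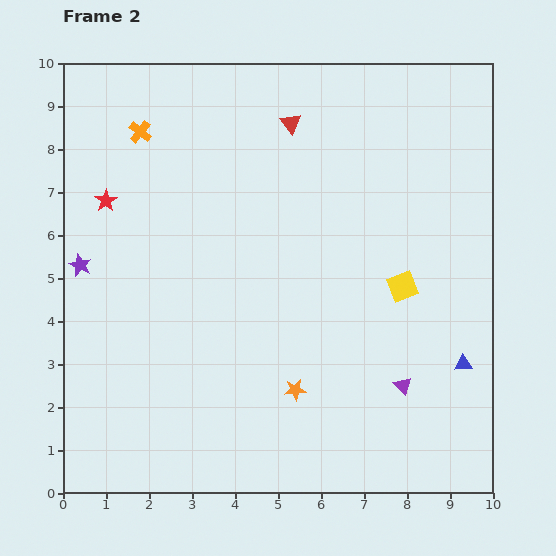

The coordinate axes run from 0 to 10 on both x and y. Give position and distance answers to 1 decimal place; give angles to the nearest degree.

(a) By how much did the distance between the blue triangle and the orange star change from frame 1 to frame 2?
+2.8

Distance in frame 1: 1.1. Distance in frame 2: 3.9.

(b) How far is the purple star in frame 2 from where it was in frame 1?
1.1

The purple star moved from (1.2, 6.0) to (0.4, 5.3), a distance of √(0.8² + 0.7²) ≈ 1.1.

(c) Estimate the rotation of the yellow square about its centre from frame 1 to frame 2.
17° counter-clockwise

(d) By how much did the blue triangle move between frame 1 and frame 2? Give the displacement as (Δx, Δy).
(3.0, 1.3)

The blue triangle was at (6.3, 1.7) in frame 1 and (9.3, 3.0) in frame 2.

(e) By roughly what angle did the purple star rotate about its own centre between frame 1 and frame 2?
20° counter-clockwise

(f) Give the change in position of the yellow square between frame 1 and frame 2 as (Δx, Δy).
(3.9, 0.7)

The yellow square was at (4.0, 4.1) in frame 1 and (7.9, 4.8) in frame 2.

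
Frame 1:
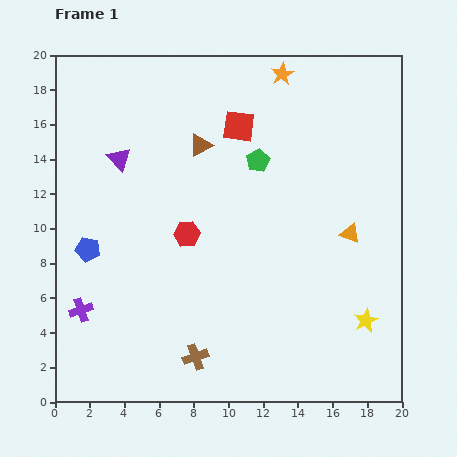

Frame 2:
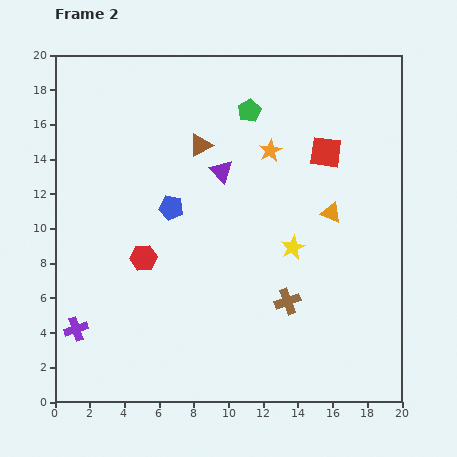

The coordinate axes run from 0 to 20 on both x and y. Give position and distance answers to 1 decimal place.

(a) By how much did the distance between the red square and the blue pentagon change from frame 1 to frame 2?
-1.7

Distance in frame 1: 11.2. Distance in frame 2: 9.5.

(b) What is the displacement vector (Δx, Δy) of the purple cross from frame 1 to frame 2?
(-0.3, -1.1)

The purple cross was at (1.5, 5.3) in frame 1 and (1.2, 4.2) in frame 2.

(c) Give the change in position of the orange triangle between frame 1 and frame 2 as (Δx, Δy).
(-1.1, 1.2)

The orange triangle was at (17.0, 9.7) in frame 1 and (15.9, 10.9) in frame 2.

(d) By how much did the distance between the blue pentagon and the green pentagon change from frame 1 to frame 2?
-3.8

Distance in frame 1: 11.0. Distance in frame 2: 7.2.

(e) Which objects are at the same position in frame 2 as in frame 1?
the brown triangle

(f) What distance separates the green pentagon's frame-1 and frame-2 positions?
2.9

The green pentagon moved from (11.7, 13.9) to (11.2, 16.8), a distance of √(0.5² + 2.9²) ≈ 2.9.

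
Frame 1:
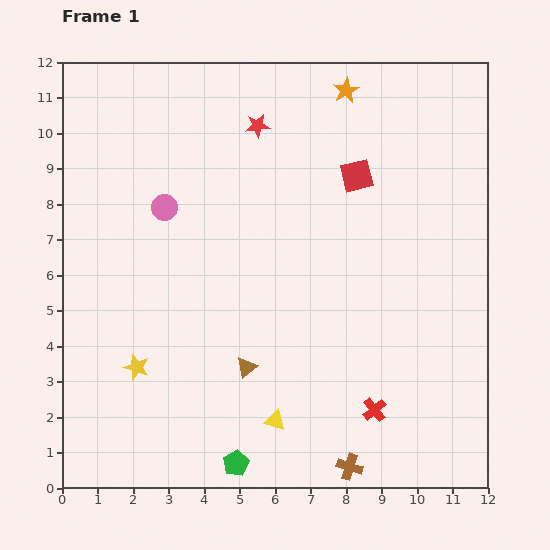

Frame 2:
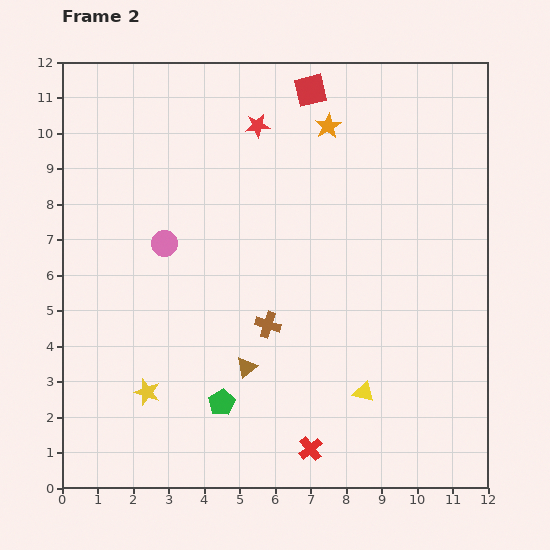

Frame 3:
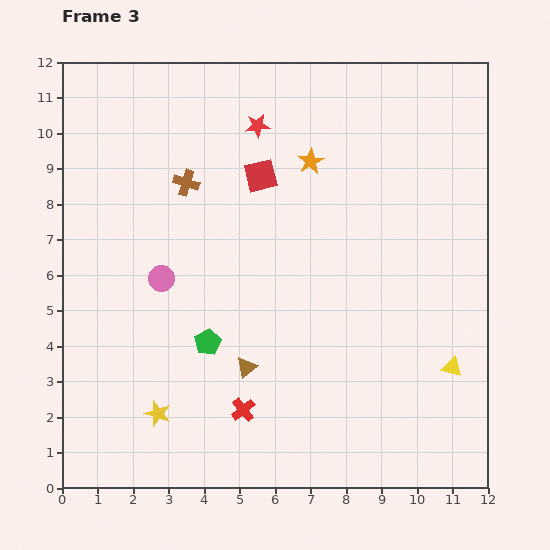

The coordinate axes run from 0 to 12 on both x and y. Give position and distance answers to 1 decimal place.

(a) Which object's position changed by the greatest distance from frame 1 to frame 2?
the brown cross

(moved 4.6; next 2.7)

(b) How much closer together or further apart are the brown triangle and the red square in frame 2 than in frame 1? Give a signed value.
+1.8

Distance in frame 1: 6.2. Distance in frame 2: 8.0.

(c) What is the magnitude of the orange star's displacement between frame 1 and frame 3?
2.2

The orange star moved from (8.0, 11.2) to (7.0, 9.2), a distance of √(1.0² + 2.0²) ≈ 2.2.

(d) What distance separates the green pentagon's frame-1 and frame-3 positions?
3.5

The green pentagon moved from (4.9, 0.7) to (4.1, 4.1), a distance of √(0.8² + 3.4²) ≈ 3.5.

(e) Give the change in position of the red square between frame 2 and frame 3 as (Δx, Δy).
(-1.4, -2.4)

The red square was at (7.0, 11.2) in frame 2 and (5.6, 8.8) in frame 3.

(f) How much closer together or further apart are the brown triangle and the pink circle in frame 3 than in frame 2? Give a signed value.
-0.7

Distance in frame 2: 4.2. Distance in frame 3: 3.5.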